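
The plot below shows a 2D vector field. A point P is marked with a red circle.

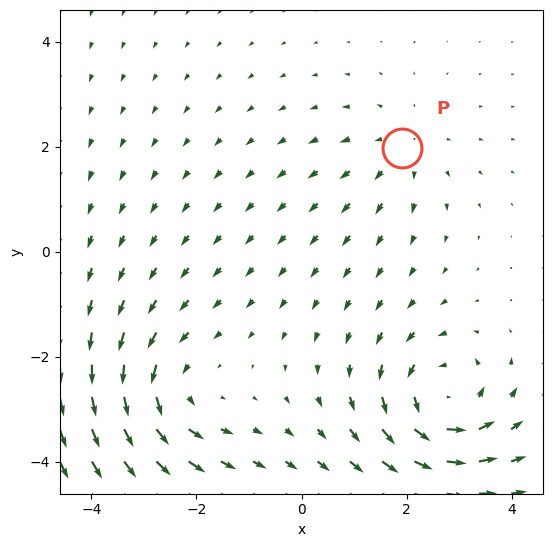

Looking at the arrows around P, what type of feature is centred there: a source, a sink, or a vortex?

source

At P (1.9, 2.0) the arrows spread outward. Divergence about +2, curl ≈0 — positive divergence with near-zero curl is a source.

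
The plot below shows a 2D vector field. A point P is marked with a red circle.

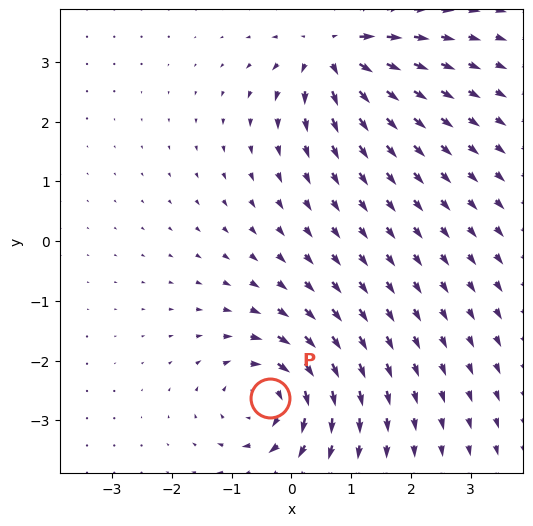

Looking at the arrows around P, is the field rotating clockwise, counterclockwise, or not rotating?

Near P at (-0.4, -2.6) the arrows circulate clockwise. The curl (z-component) there is about -4; negative curl means clockwise rotation.

clockwise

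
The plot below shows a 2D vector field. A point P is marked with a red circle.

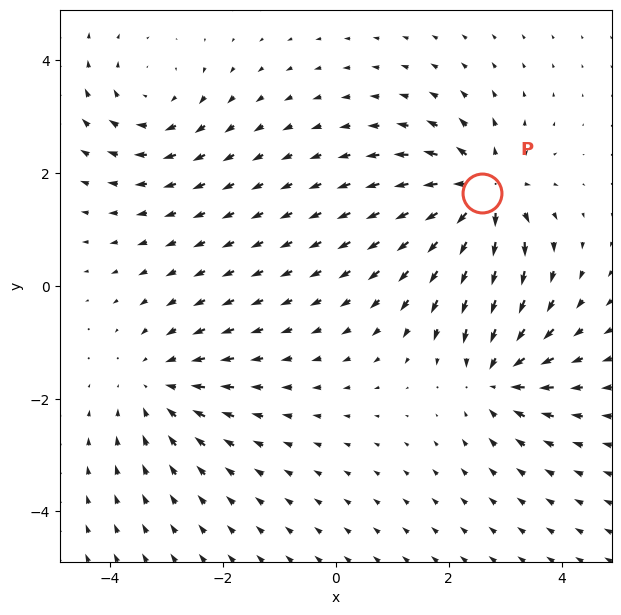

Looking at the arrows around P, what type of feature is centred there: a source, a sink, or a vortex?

At P (2.6, 1.6) the arrows spread outward. Divergence about +7, curl ≈0 — positive divergence with near-zero curl is a source.

source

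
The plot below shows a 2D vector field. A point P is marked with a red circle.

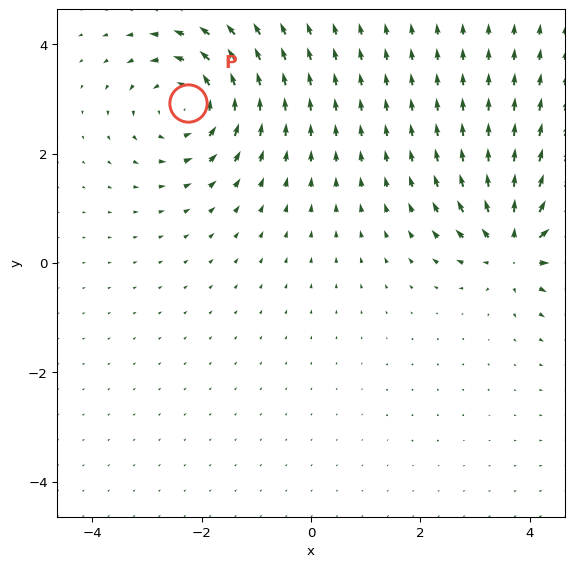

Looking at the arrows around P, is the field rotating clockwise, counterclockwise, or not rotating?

Near P at (-2.2, 2.9) the arrows circulate counterclockwise. The curl (z-component) there is about +4; positive curl means counterclockwise rotation.

counterclockwise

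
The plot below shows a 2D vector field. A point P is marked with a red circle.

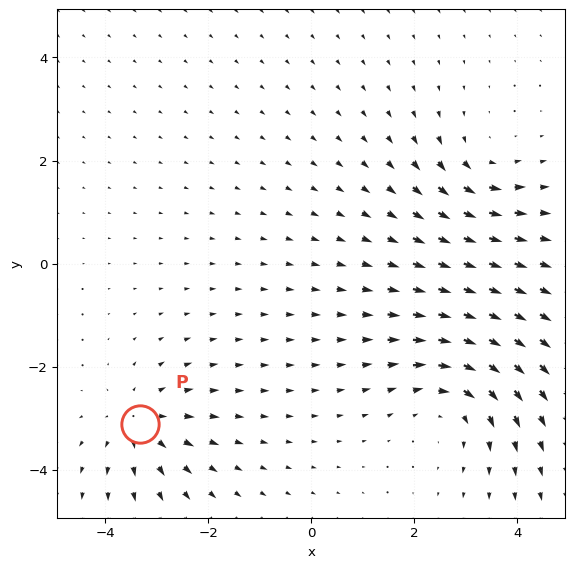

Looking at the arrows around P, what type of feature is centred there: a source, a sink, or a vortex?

source

At P (-3.3, -3.1) the arrows spread outward. Divergence about +3, curl ≈0 — positive divergence with near-zero curl is a source.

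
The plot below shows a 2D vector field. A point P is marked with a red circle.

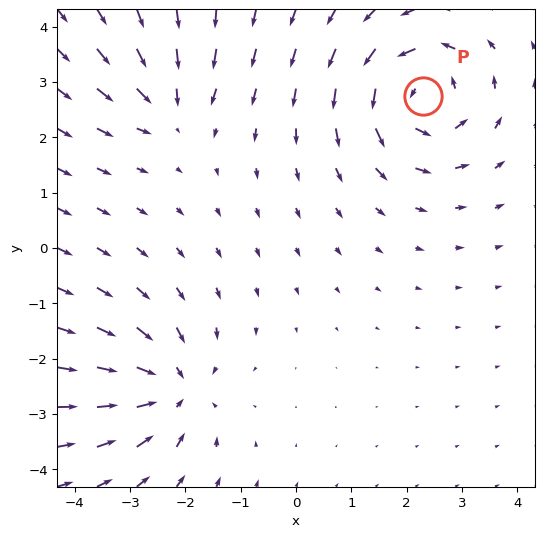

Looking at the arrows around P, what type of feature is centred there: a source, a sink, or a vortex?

vortex

At P (2.3, 2.7) the arrows circulate counterclockwise. Divergence ≈0, curl about +6 — near-zero divergence with nonzero curl is a vortex.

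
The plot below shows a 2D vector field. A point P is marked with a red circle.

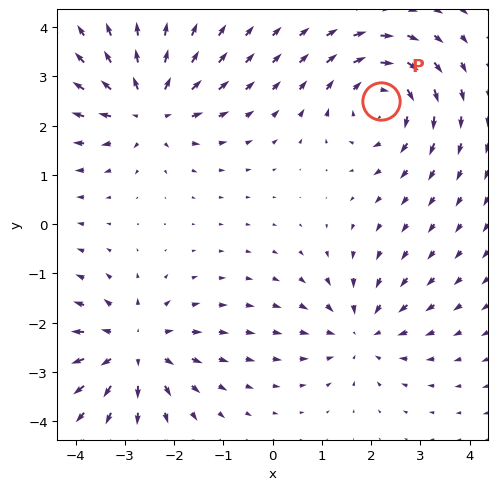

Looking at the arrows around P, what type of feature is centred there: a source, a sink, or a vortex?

vortex

At P (2.2, 2.5) the arrows circulate clockwise. Divergence ≈0, curl about -5 — near-zero divergence with nonzero curl is a vortex.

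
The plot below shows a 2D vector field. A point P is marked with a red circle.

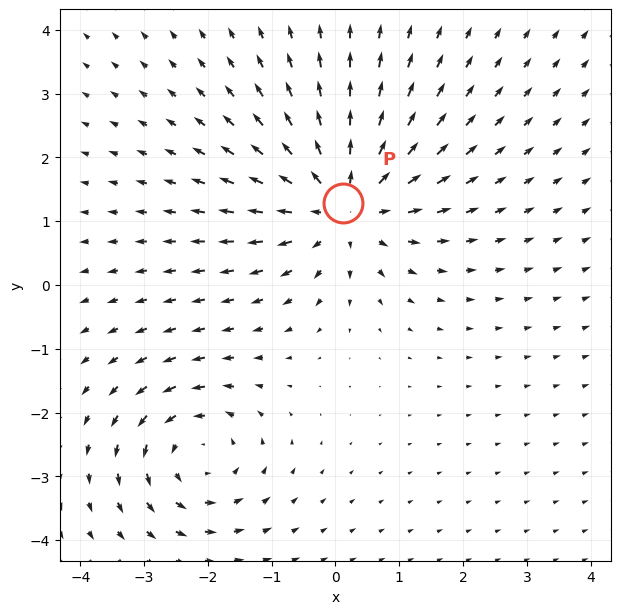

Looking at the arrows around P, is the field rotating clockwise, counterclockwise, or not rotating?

not rotating

Near P at (0.1, 1.3) the arrows show no circulation. The curl there is ≈0.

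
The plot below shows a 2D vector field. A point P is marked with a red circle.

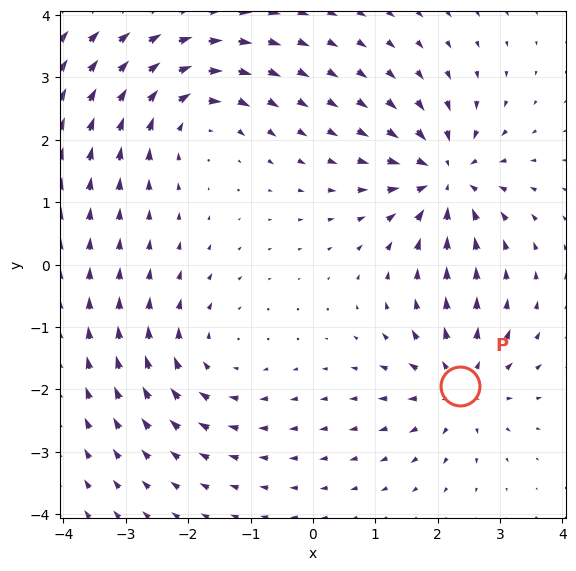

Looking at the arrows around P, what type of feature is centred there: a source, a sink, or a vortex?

source

At P (2.4, -1.9) the arrows spread outward. Divergence about +4, curl ≈0 — positive divergence with near-zero curl is a source.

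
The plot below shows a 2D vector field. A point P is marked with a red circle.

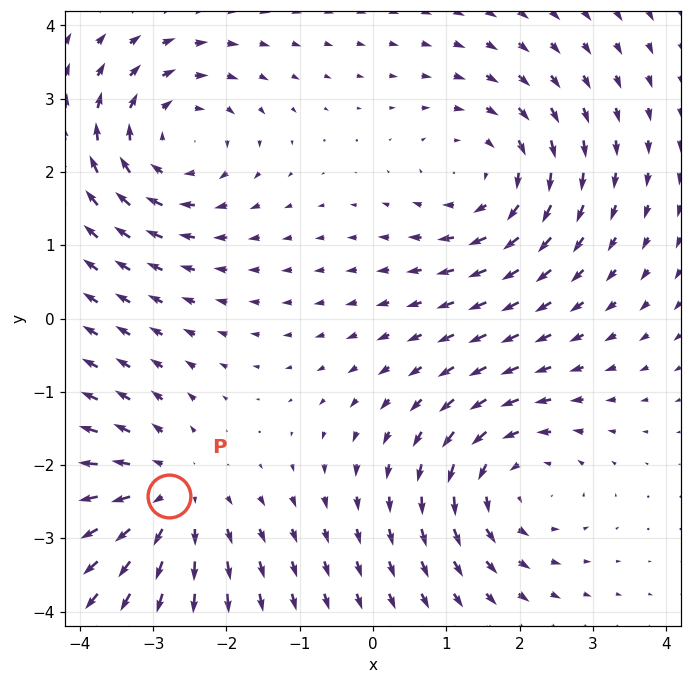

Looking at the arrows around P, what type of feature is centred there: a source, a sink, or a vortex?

source

At P (-2.8, -2.4) the arrows spread outward. Divergence about +4, curl ≈0 — positive divergence with near-zero curl is a source.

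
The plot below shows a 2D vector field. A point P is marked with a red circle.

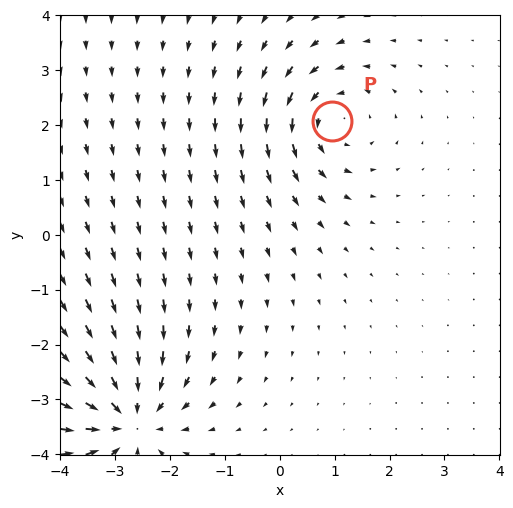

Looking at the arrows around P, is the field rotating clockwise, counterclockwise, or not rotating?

Near P at (1.0, 2.1) the arrows circulate counterclockwise. The curl (z-component) there is about +4; positive curl means counterclockwise rotation.

counterclockwise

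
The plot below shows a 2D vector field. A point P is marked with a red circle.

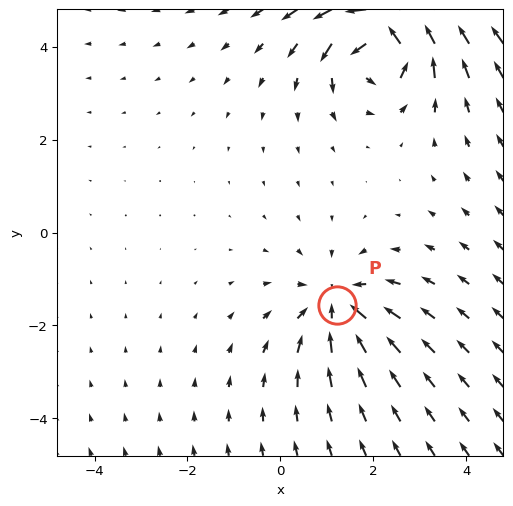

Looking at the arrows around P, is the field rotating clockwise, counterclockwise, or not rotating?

Near P at (1.2, -1.6) the arrows show no circulation. The curl there is ≈0.

not rotating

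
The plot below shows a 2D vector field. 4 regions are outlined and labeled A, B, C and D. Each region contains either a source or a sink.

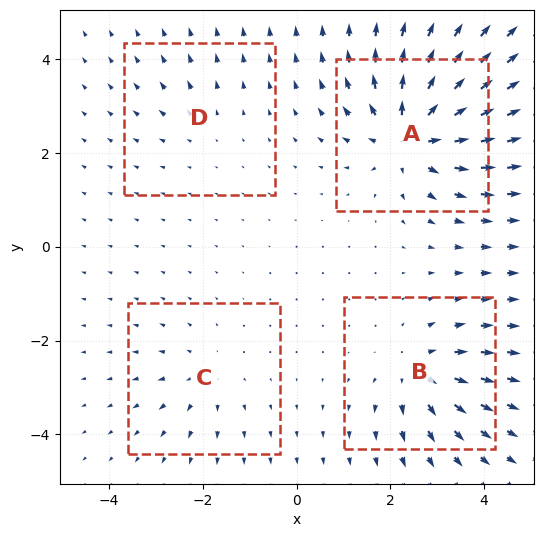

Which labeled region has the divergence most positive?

Divergence at each region's feature centre — A: about +8, B: about +5, C: about +3, D: about +2. Region A is most positive.

A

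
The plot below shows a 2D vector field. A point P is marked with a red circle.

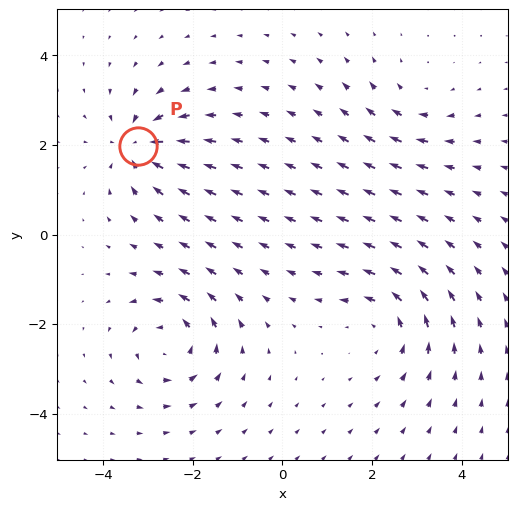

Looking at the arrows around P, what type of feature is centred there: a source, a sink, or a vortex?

sink

At P (-3.2, 2.0) the arrows converge inward. Divergence about -6, curl ≈0 — negative divergence with near-zero curl is a sink.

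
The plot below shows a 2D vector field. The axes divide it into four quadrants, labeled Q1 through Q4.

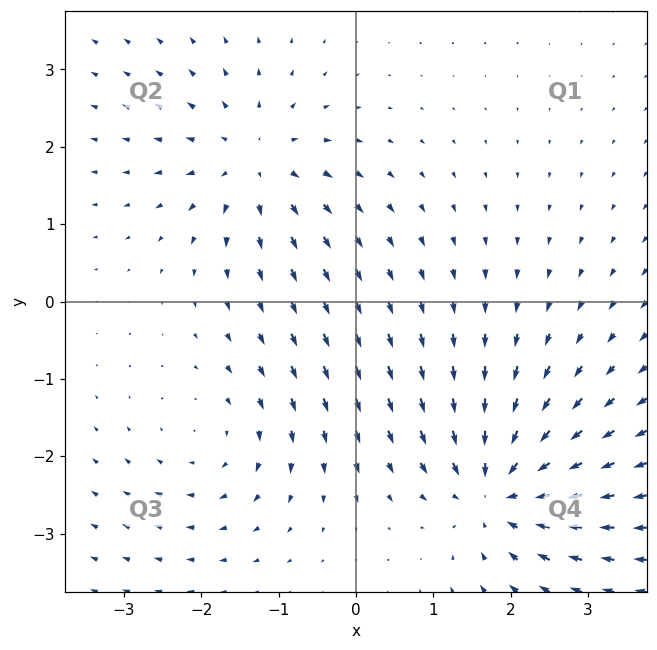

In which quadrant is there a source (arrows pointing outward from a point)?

Q2

The source sits at approximately (-1.3, 1.8), which lies in quadrant Q2. The divergence there is about +4, positive as expected for a source.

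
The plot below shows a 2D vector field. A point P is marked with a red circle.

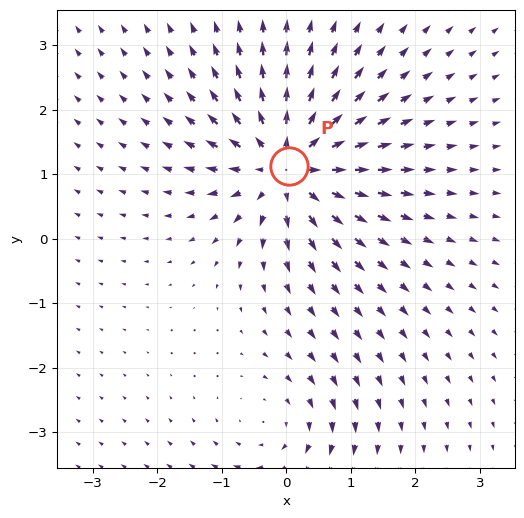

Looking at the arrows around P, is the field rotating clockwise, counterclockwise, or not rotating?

Near P at (0.0, 1.1) the arrows show no circulation. The curl there is ≈0.

not rotating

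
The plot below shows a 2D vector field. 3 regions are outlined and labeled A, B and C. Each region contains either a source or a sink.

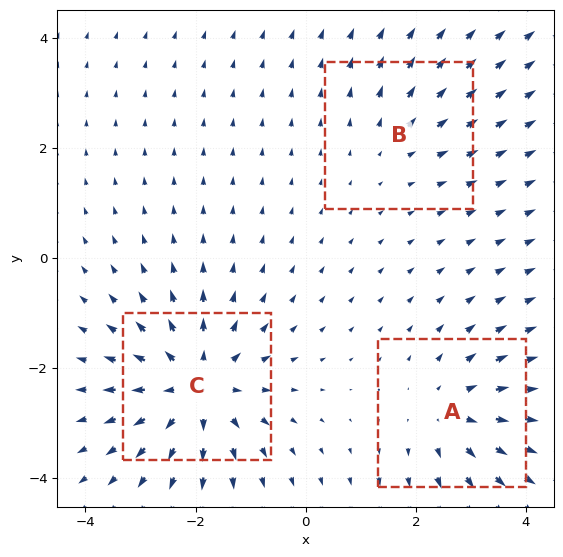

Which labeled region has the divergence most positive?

Divergence at each region's feature centre — A: about +3, B: about +2, C: about +5. Region C is most positive.

C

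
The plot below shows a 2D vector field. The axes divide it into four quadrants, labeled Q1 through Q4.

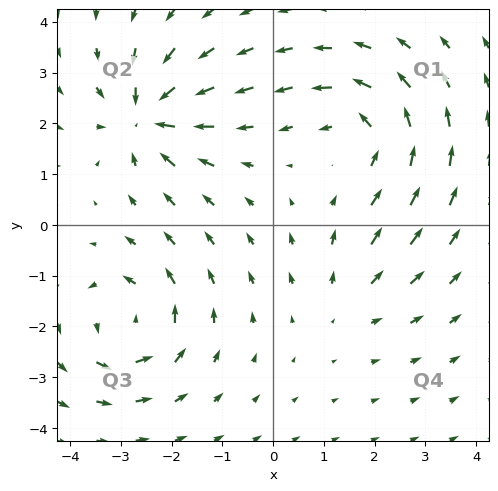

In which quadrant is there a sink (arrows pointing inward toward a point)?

Q2

The sink sits at approximately (-2.5, 2.1), which lies in quadrant Q2. The divergence there is about -7, negative as expected for a sink.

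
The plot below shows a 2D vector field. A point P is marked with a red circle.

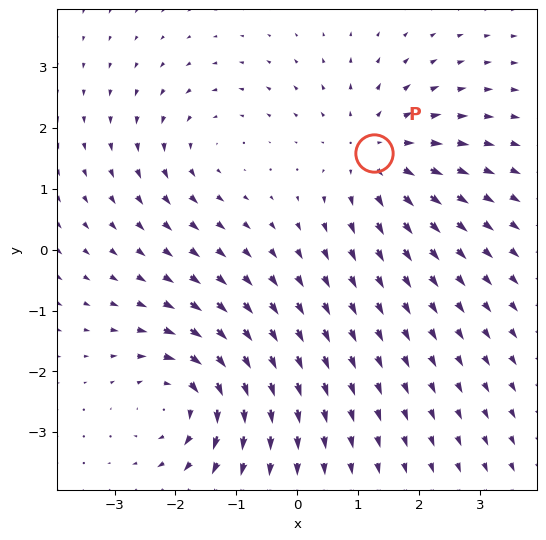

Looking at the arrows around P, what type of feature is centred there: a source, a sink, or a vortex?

At P (1.3, 1.6) the arrows spread outward. Divergence about +4, curl ≈0 — positive divergence with near-zero curl is a source.

source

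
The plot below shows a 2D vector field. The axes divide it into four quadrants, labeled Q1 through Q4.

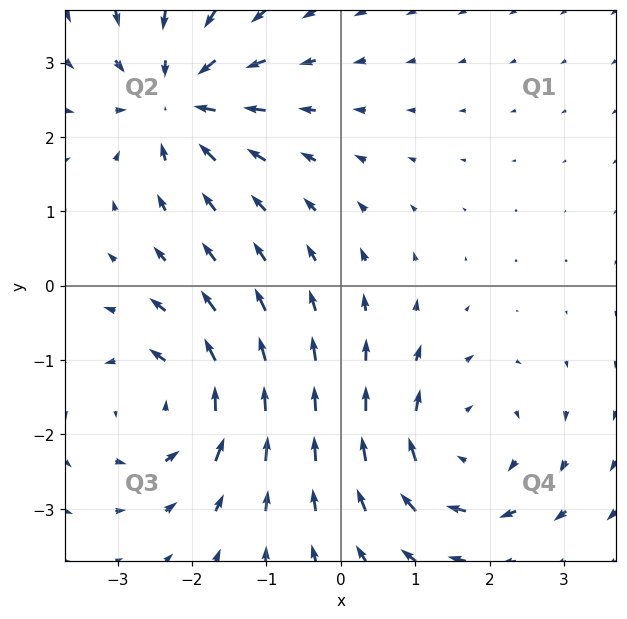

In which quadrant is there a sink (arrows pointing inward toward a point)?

Q2

The sink sits at approximately (-2.2, 2.5), which lies in quadrant Q2. The divergence there is about -5, negative as expected for a sink.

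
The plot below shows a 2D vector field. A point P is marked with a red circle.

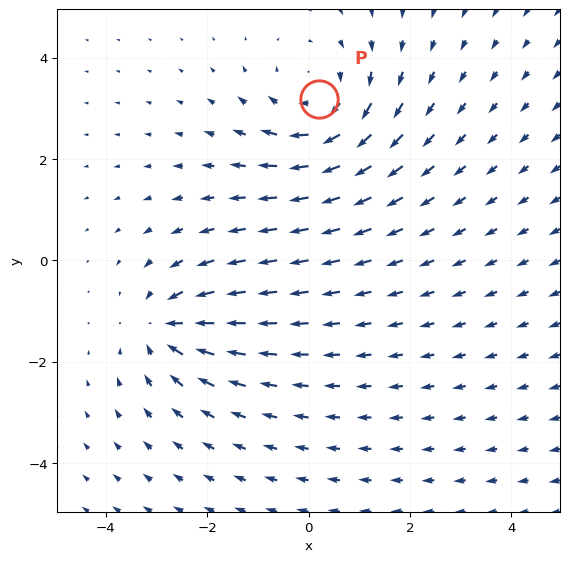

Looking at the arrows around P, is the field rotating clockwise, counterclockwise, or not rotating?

Near P at (0.2, 3.2) the arrows circulate clockwise. The curl (z-component) there is about -4; negative curl means clockwise rotation.

clockwise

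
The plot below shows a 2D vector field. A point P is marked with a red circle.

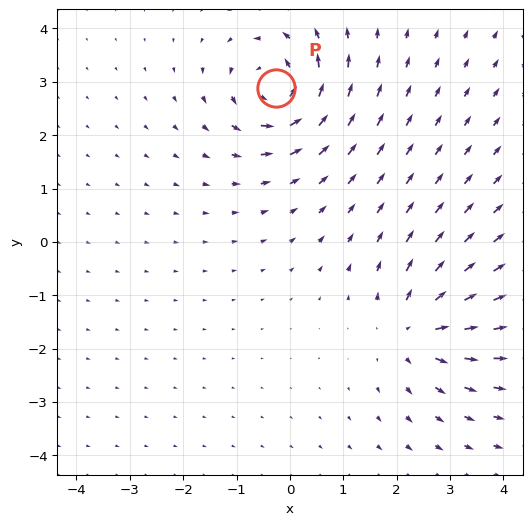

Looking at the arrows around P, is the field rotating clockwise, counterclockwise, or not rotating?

Near P at (-0.3, 2.9) the arrows circulate counterclockwise. The curl (z-component) there is about +6; positive curl means counterclockwise rotation.

counterclockwise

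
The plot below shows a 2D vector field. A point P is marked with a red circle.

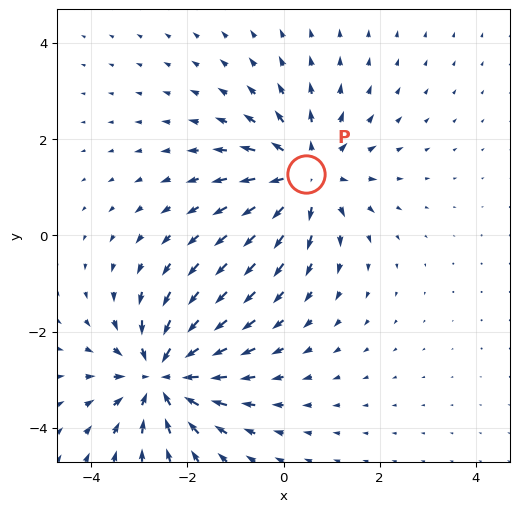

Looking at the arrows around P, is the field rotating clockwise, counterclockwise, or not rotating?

not rotating

Near P at (0.5, 1.3) the arrows show no circulation. The curl there is ≈0.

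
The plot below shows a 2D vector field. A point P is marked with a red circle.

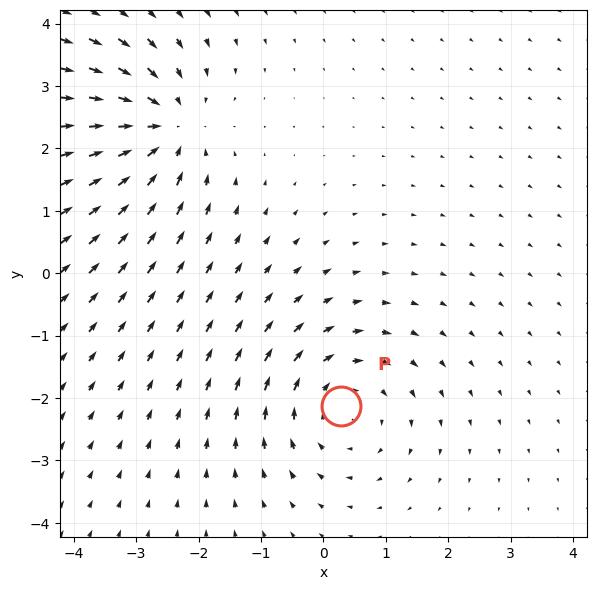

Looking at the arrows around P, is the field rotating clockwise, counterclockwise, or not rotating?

Near P at (0.3, -2.1) the arrows circulate clockwise. The curl (z-component) there is about -4; negative curl means clockwise rotation.

clockwise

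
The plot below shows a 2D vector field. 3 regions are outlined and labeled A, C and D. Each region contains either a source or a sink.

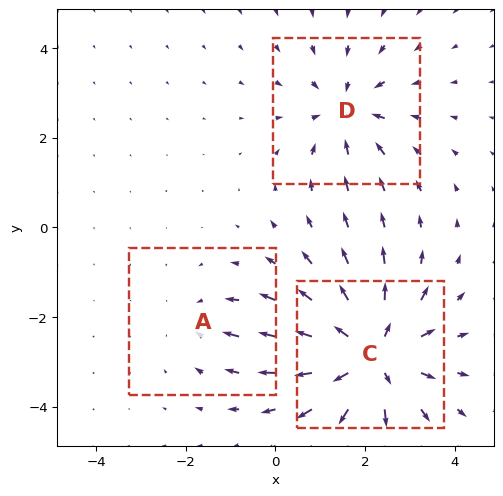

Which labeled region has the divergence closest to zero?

A

Divergence at each region's feature centre — A: about -2, C: about +5, D: about -3. Region A is closest to zero.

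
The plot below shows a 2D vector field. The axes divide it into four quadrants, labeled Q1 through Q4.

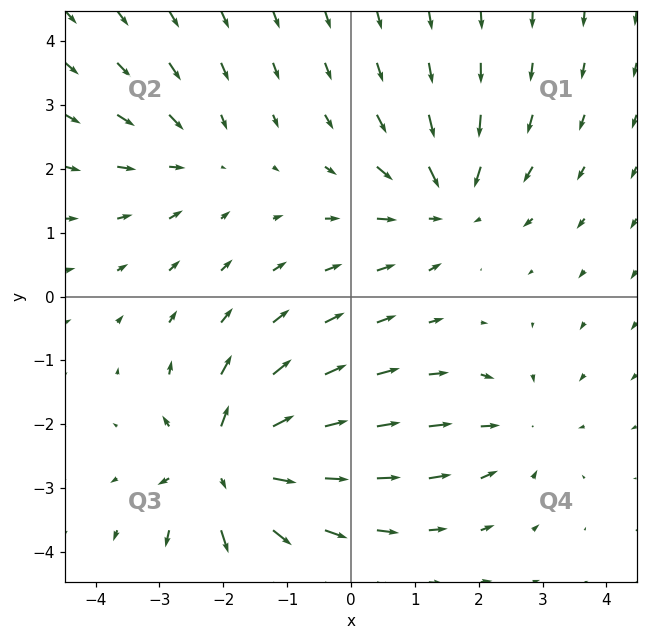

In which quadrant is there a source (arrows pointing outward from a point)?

Q3

The source sits at approximately (-1.9, -2.6), which lies in quadrant Q3. The divergence there is about +6, positive as expected for a source.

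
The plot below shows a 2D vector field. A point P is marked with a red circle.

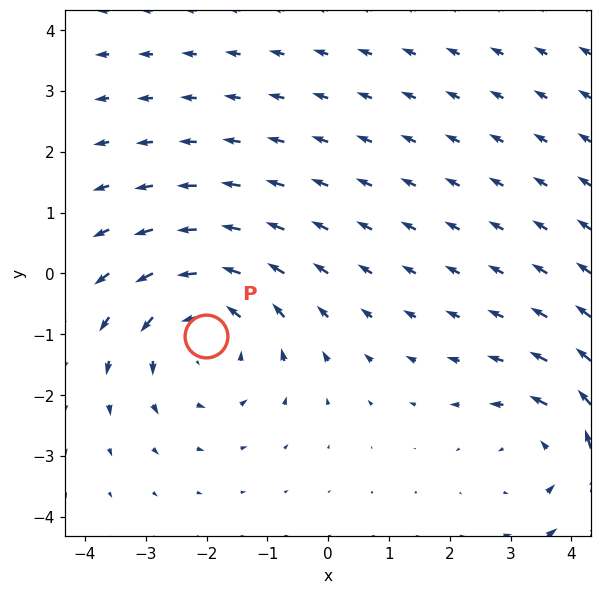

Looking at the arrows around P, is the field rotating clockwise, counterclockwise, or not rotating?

Near P at (-2.0, -1.0) the arrows circulate counterclockwise. The curl (z-component) there is about +4; positive curl means counterclockwise rotation.

counterclockwise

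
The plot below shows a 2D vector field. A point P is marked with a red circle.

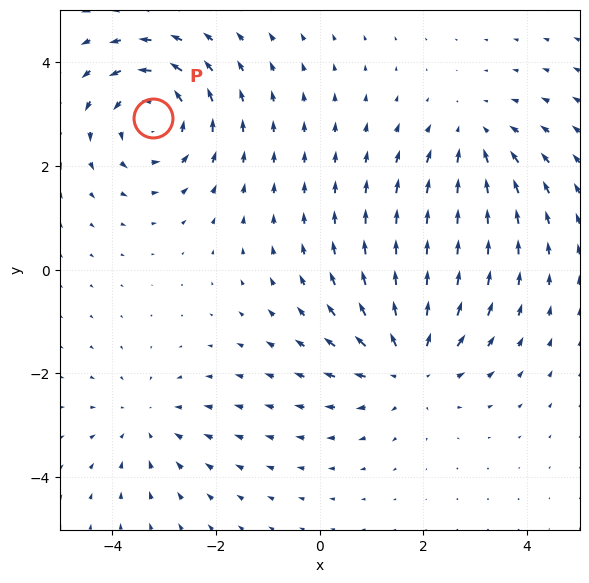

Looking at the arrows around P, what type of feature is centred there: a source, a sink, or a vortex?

vortex

At P (-3.2, 2.9) the arrows circulate counterclockwise. Divergence ≈0, curl about +4 — near-zero divergence with nonzero curl is a vortex.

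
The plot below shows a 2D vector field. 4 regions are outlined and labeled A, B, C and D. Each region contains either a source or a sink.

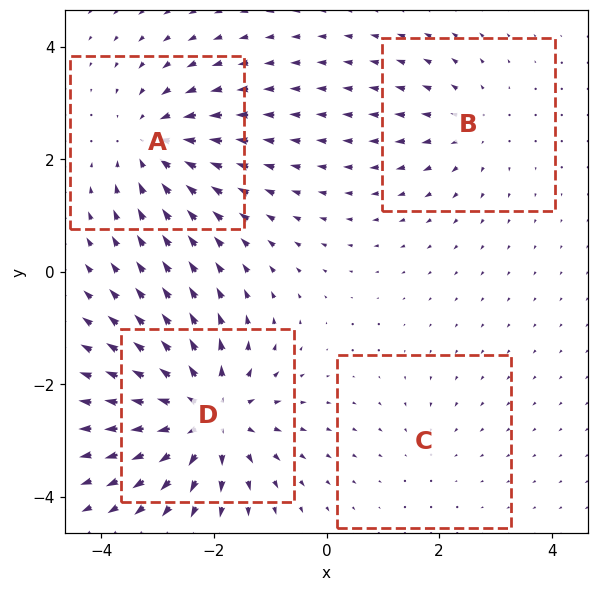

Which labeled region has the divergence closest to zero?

C

Divergence at each region's feature centre — A: about -5, B: about +3, C: about -2, D: about +7. Region C is closest to zero.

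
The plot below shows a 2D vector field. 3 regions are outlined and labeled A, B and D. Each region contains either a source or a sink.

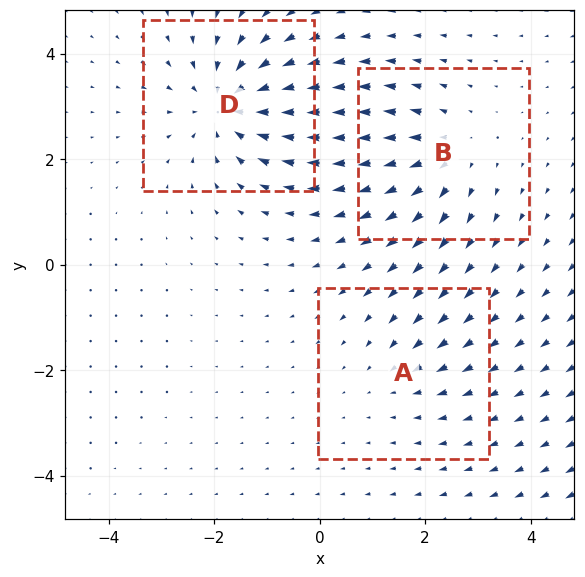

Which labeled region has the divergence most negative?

D

Divergence at each region's feature centre — A: about -2, B: about +3, D: about -4. Region D is most negative.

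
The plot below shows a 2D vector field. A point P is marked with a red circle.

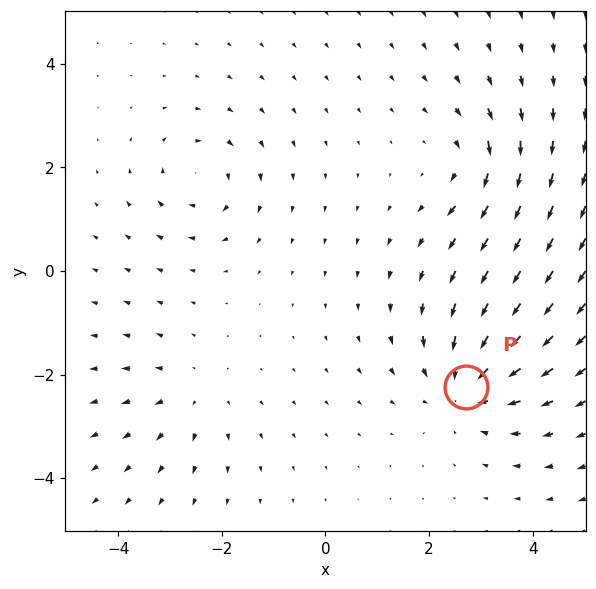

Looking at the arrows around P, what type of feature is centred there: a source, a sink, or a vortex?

At P (2.7, -2.2) the arrows converge inward. Divergence about -5, curl ≈0 — negative divergence with near-zero curl is a sink.

sink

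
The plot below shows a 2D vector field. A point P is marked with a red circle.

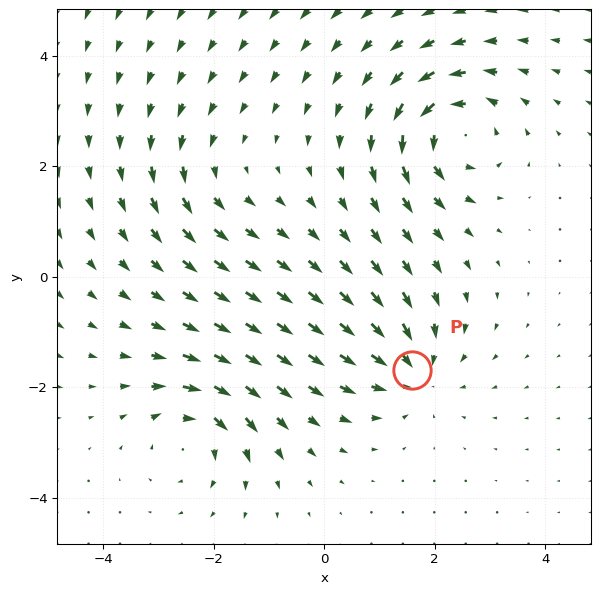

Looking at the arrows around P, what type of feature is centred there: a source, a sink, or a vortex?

At P (1.6, -1.7) the arrows converge inward. Divergence about -4, curl ≈0 — negative divergence with near-zero curl is a sink.

sink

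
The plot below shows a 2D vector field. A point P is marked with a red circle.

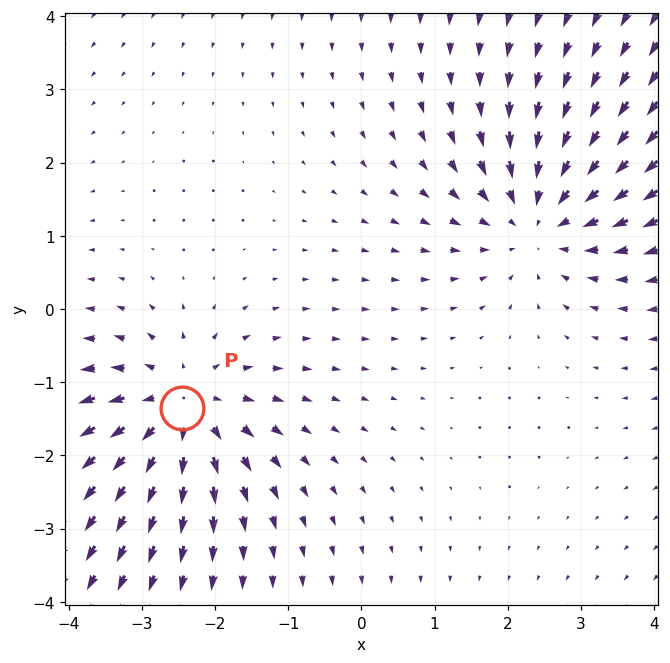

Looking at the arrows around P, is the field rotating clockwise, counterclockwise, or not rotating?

Near P at (-2.5, -1.4) the arrows show no circulation. The curl there is ≈0.

not rotating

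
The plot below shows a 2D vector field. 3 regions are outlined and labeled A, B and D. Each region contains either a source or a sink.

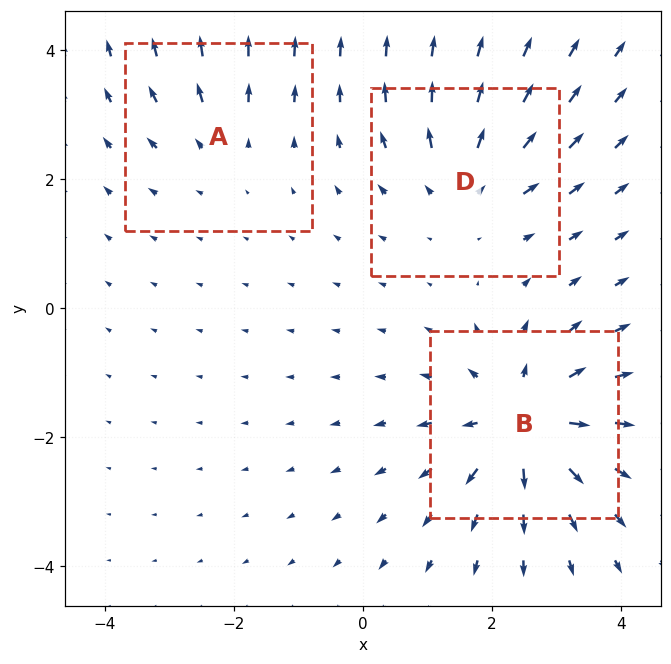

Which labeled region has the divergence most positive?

Divergence at each region's feature centre — A: about +2, B: about +5, D: about +3. Region B is most positive.

B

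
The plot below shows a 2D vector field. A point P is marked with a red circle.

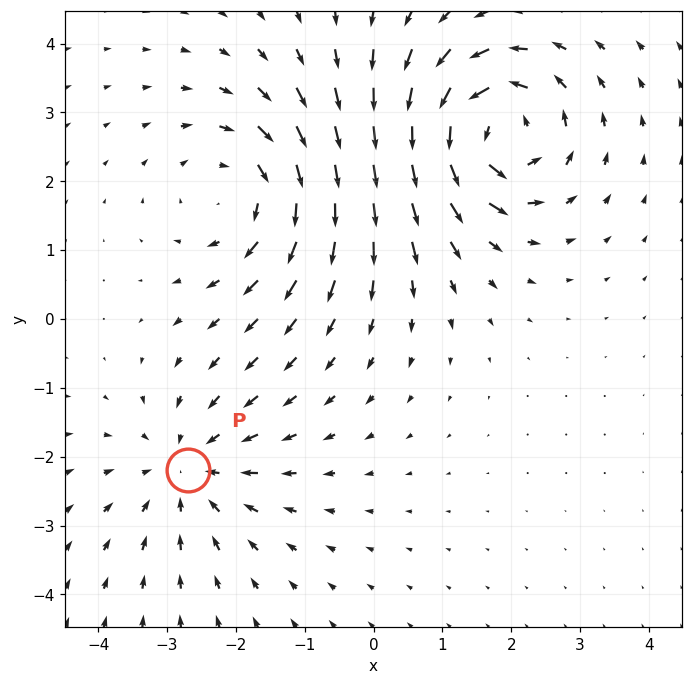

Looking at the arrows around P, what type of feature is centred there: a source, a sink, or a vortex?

At P (-2.7, -2.2) the arrows converge inward. Divergence about -3, curl ≈0 — negative divergence with near-zero curl is a sink.

sink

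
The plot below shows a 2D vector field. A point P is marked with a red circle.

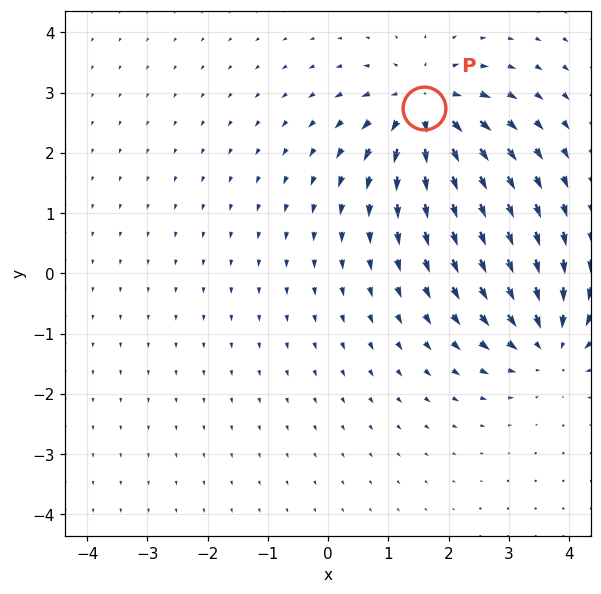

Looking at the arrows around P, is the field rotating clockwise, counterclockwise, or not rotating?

not rotating

Near P at (1.6, 2.7) the arrows show no circulation. The curl there is ≈0.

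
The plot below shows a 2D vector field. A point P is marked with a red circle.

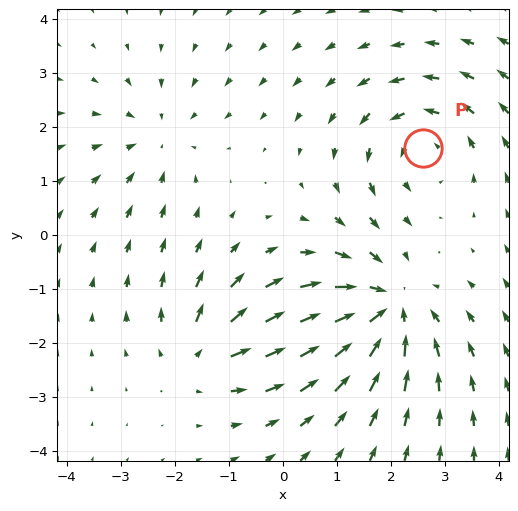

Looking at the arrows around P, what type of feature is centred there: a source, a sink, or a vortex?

vortex

At P (2.6, 1.6) the arrows circulate counterclockwise. Divergence ≈0, curl about +4 — near-zero divergence with nonzero curl is a vortex.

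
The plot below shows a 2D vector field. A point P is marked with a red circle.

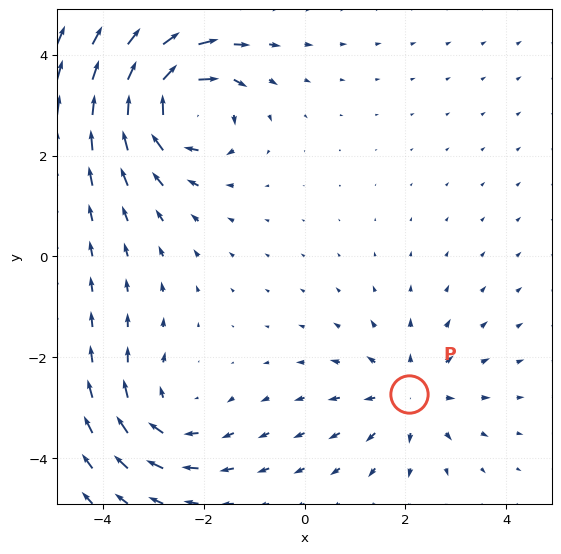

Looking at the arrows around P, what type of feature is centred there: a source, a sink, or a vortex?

At P (2.1, -2.7) the arrows spread outward. Divergence about +3, curl ≈0 — positive divergence with near-zero curl is a source.

source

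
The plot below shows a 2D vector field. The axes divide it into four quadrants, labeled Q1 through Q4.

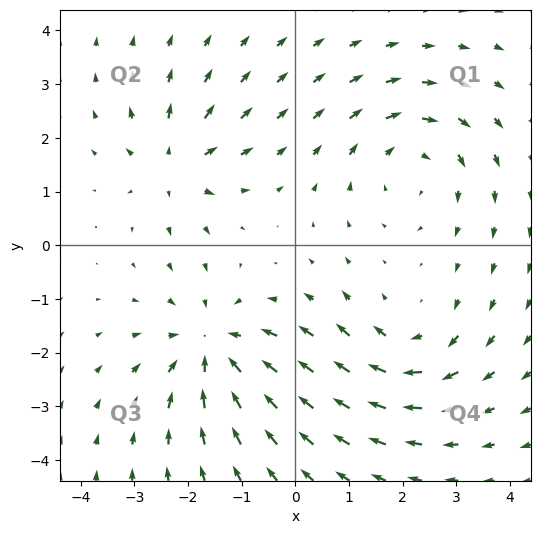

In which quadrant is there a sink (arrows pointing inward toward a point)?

The sink sits at approximately (-1.5, -1.9), which lies in quadrant Q3. The divergence there is about -5, negative as expected for a sink.

Q3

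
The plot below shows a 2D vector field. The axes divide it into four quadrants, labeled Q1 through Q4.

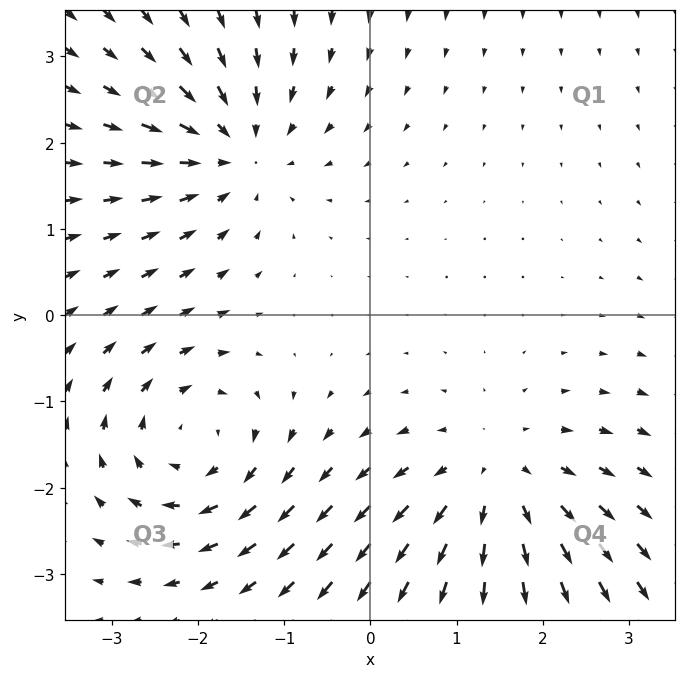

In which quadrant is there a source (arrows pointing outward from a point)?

Q4

The source sits at approximately (1.5, -1.9), which lies in quadrant Q4. The divergence there is about +4, positive as expected for a source.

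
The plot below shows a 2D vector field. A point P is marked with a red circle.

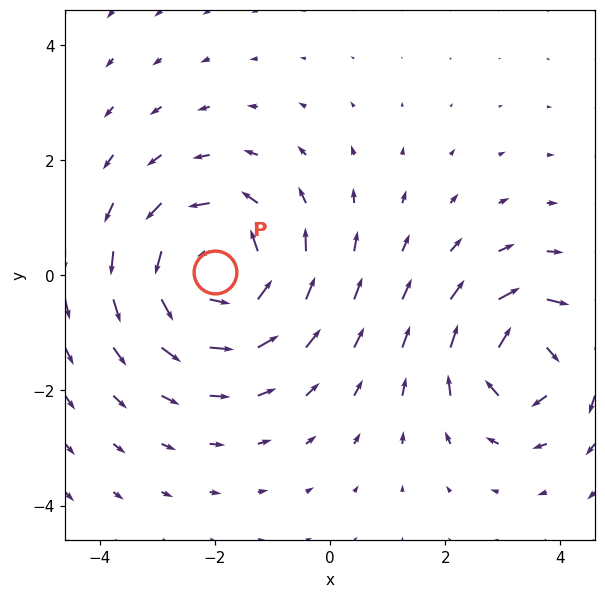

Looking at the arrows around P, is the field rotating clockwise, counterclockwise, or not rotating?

Near P at (-2.0, 0.0) the arrows circulate counterclockwise. The curl (z-component) there is about +4; positive curl means counterclockwise rotation.

counterclockwise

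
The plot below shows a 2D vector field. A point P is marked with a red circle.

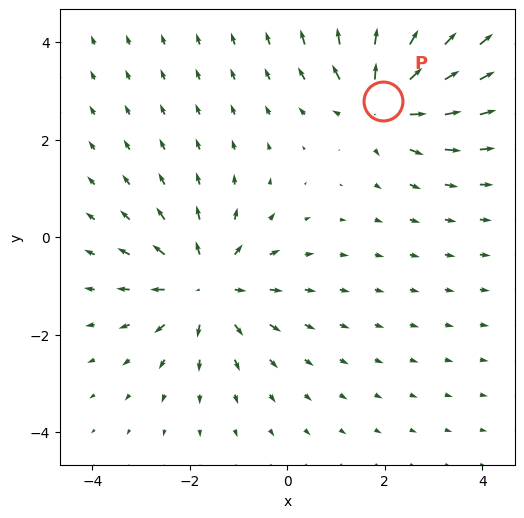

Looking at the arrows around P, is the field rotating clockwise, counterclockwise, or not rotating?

not rotating

Near P at (2.0, 2.8) the arrows show no circulation. The curl there is ≈0.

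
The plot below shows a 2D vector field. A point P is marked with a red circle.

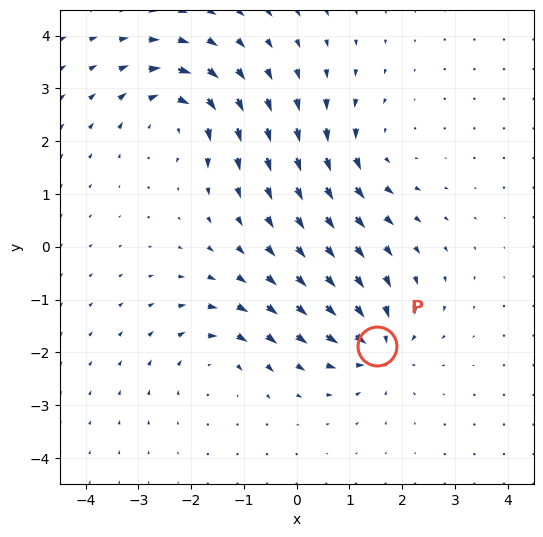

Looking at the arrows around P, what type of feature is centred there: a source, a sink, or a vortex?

At P (1.5, -1.9) the arrows converge inward. Divergence about -6, curl ≈0 — negative divergence with near-zero curl is a sink.

sink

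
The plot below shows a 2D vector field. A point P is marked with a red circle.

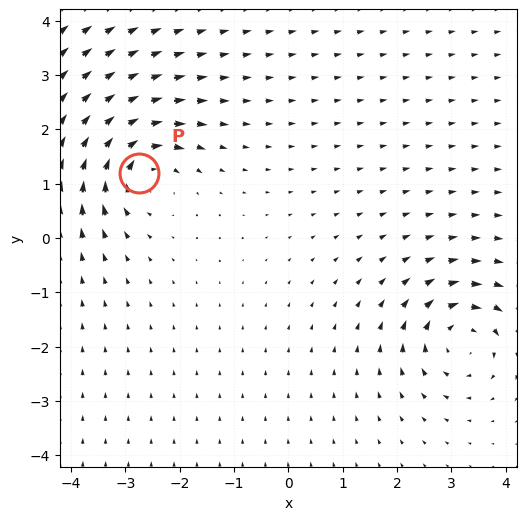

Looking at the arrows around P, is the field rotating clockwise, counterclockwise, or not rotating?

clockwise

Near P at (-2.7, 1.2) the arrows circulate clockwise. The curl (z-component) there is about -5; negative curl means clockwise rotation.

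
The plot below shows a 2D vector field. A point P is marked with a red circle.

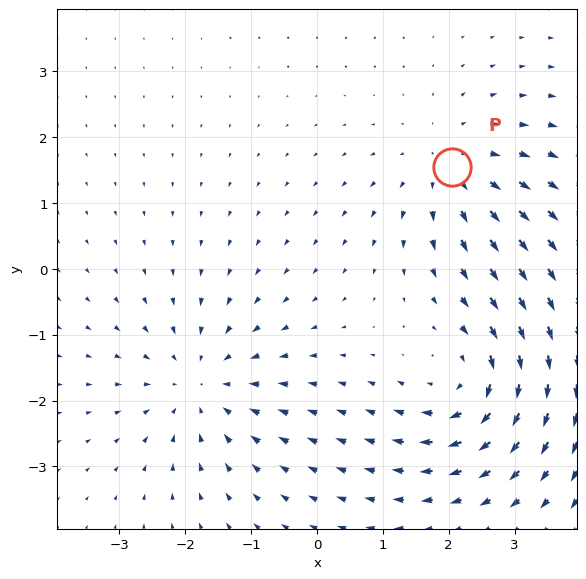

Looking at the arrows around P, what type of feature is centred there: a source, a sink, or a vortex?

At P (2.0, 1.6) the arrows spread outward. Divergence about +3, curl ≈0 — positive divergence with near-zero curl is a source.

source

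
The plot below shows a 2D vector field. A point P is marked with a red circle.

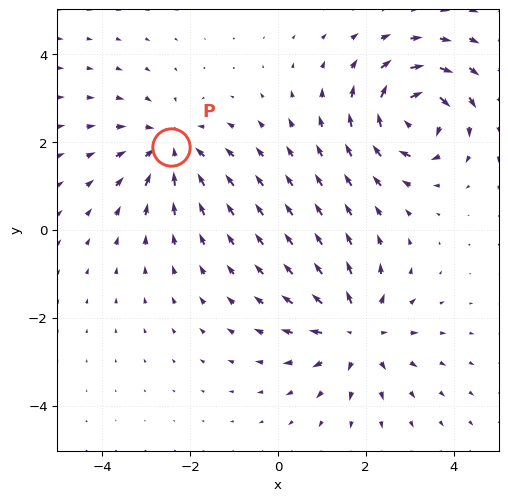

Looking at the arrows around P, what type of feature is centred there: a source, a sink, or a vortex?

At P (-2.4, 1.9) the arrows converge inward. Divergence about -3, curl ≈0 — negative divergence with near-zero curl is a sink.

sink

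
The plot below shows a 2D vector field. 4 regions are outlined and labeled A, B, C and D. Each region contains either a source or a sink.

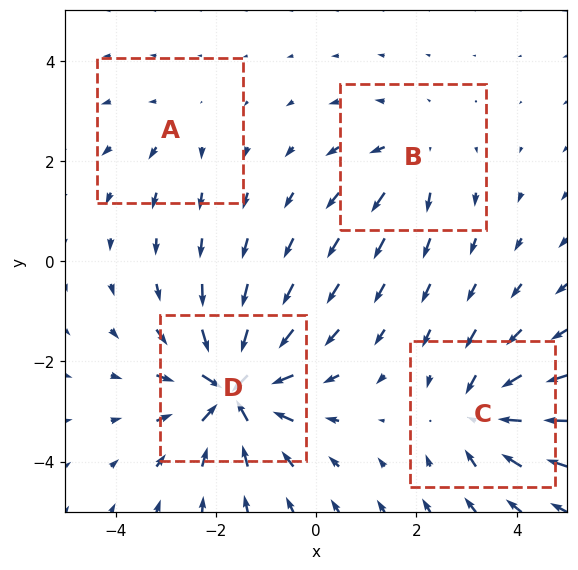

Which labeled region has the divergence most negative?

Divergence at each region's feature centre — A: about +2, B: about +4, C: about -5, D: about -8. Region D is most negative.

D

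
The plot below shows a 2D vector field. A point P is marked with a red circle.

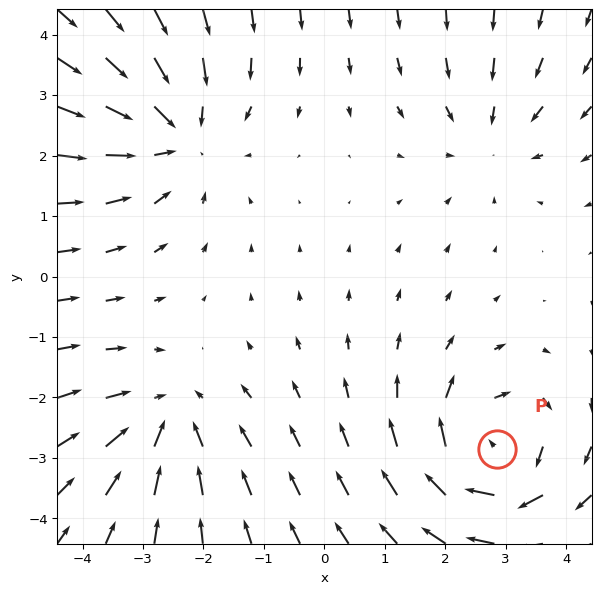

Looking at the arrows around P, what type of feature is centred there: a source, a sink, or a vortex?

vortex

At P (2.9, -2.9) the arrows circulate clockwise. Divergence ≈0, curl about -6 — near-zero divergence with nonzero curl is a vortex.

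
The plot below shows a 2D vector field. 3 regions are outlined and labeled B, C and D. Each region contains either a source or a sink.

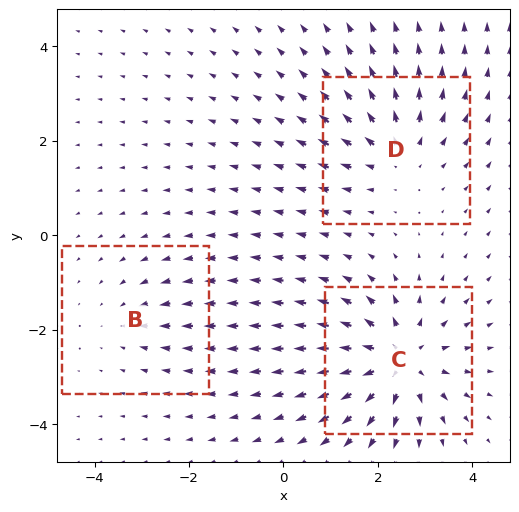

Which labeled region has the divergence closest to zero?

B

Divergence at each region's feature centre — B: about -2, C: about +5, D: about +3. Region B is closest to zero.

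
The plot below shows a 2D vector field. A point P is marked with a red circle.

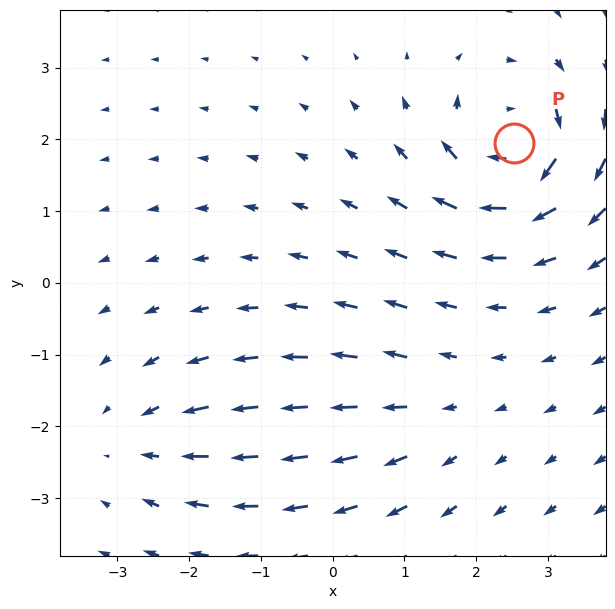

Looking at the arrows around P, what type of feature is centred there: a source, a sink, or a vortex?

At P (2.5, 1.9) the arrows circulate clockwise. Divergence ≈0, curl about -7 — near-zero divergence with nonzero curl is a vortex.

vortex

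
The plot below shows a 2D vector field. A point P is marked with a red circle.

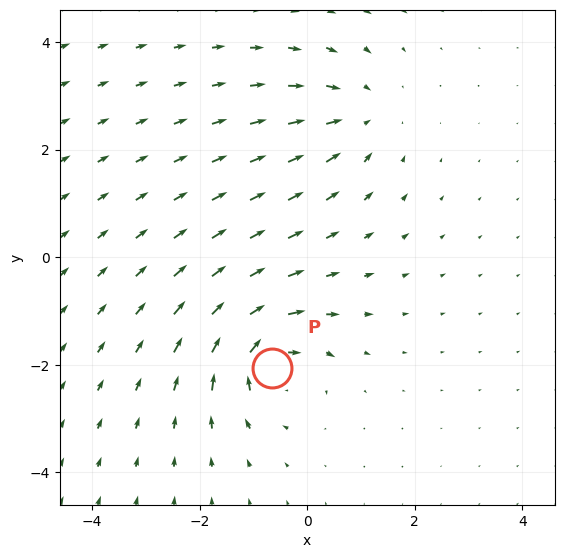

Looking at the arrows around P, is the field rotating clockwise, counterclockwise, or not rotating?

Near P at (-0.6, -2.1) the arrows circulate clockwise. The curl (z-component) there is about -4; negative curl means clockwise rotation.

clockwise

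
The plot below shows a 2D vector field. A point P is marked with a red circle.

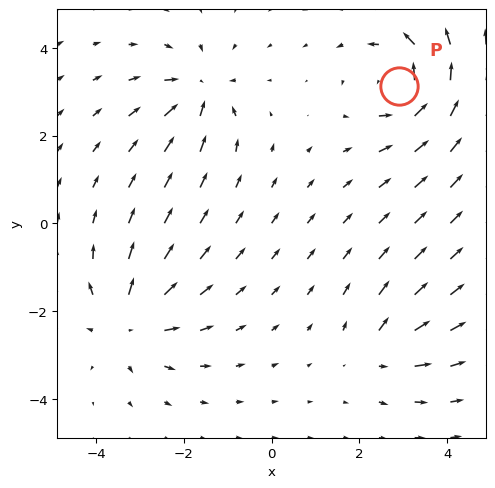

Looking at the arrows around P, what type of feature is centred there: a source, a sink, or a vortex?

vortex

At P (2.9, 3.1) the arrows circulate counterclockwise. Divergence ≈0, curl about +6 — near-zero divergence with nonzero curl is a vortex.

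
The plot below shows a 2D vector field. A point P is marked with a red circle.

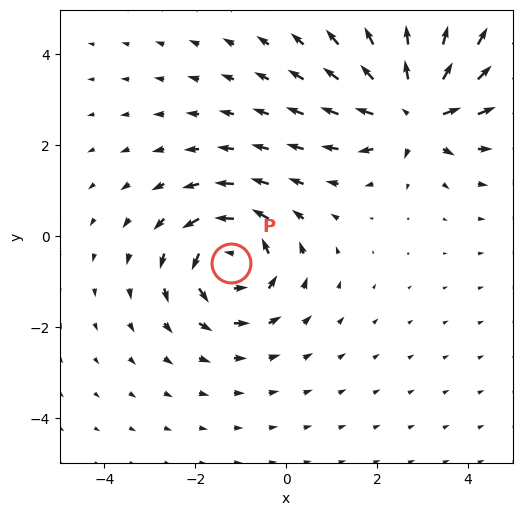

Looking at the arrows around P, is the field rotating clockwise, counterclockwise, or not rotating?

Near P at (-1.2, -0.6) the arrows circulate counterclockwise. The curl (z-component) there is about +4; positive curl means counterclockwise rotation.

counterclockwise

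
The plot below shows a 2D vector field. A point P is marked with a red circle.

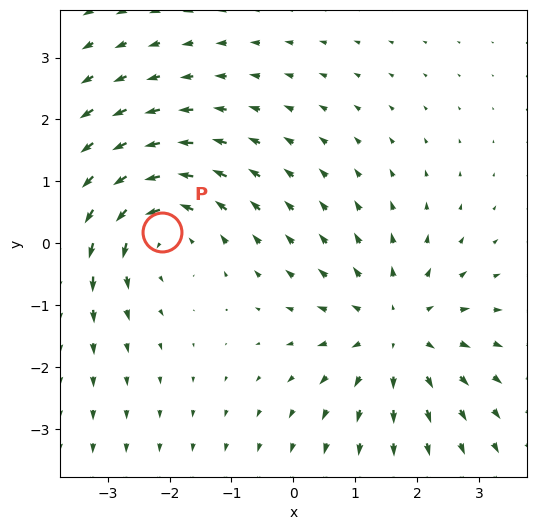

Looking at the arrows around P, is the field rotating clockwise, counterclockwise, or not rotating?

counterclockwise

Near P at (-2.1, 0.2) the arrows circulate counterclockwise. The curl (z-component) there is about +3; positive curl means counterclockwise rotation.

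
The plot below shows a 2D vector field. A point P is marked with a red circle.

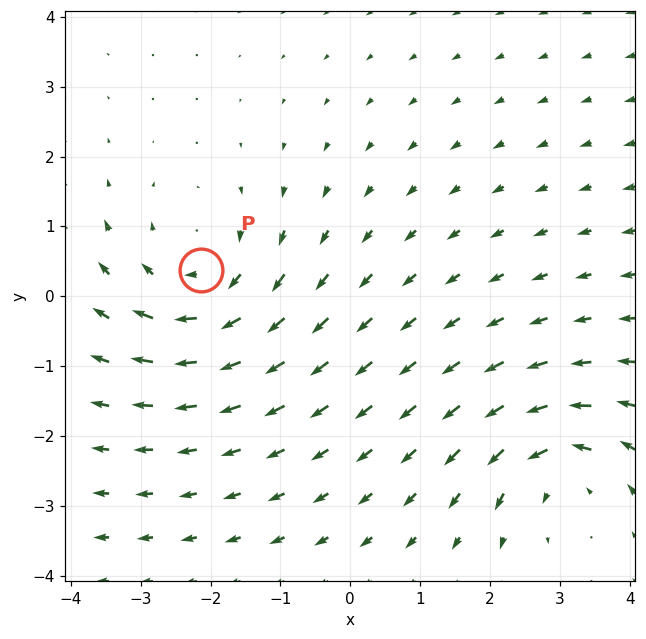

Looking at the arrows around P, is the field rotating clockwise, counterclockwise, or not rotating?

clockwise

Near P at (-2.1, 0.4) the arrows circulate clockwise. The curl (z-component) there is about -4; negative curl means clockwise rotation.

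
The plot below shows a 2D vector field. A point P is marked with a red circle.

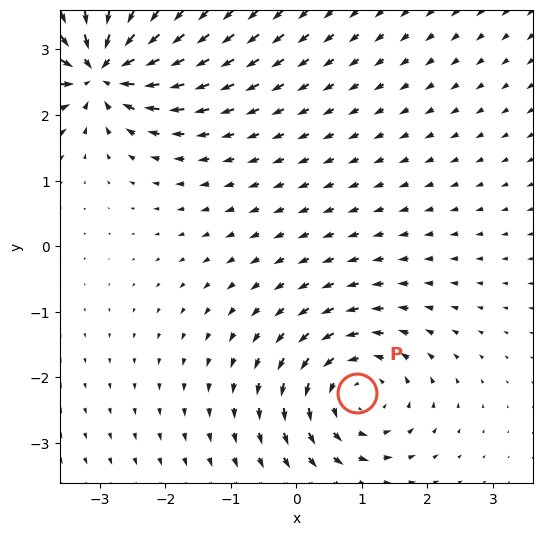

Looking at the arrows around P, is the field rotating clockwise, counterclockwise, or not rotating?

Near P at (0.9, -2.2) the arrows circulate counterclockwise. The curl (z-component) there is about +3; positive curl means counterclockwise rotation.

counterclockwise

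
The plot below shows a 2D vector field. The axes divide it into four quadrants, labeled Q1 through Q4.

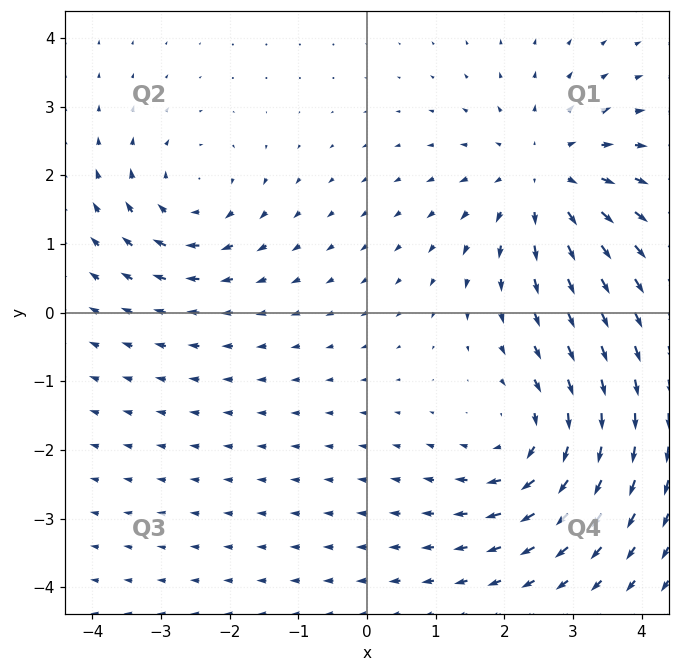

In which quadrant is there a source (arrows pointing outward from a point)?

Q1

The source sits at approximately (2.6, 2.0), which lies in quadrant Q1. The divergence there is about +4, positive as expected for a source.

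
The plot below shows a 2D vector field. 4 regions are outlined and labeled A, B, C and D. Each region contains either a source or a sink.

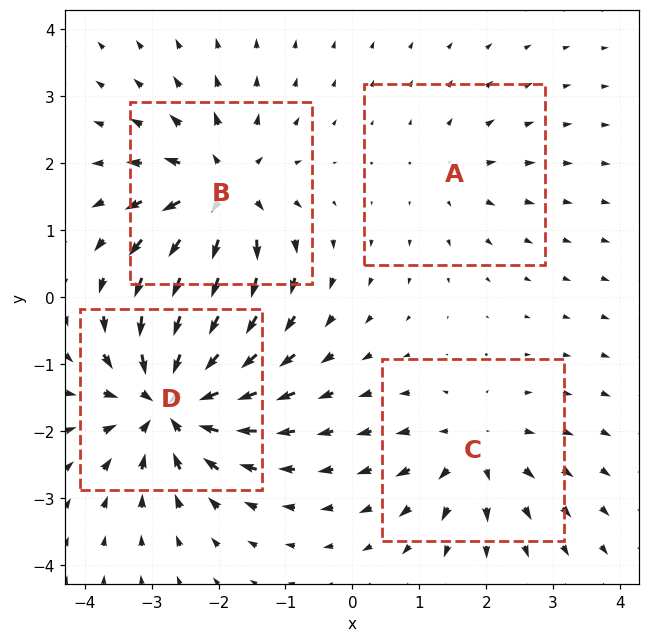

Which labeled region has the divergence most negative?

Divergence at each region's feature centre — A: about +3, B: about +7, C: about +4, D: about -8. Region D is most negative.

D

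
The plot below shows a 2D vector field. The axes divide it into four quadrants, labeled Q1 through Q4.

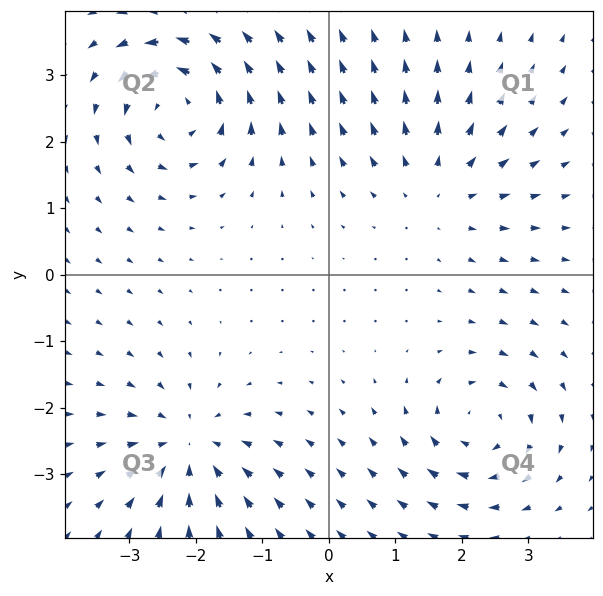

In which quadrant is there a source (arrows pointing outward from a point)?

The source sits at approximately (1.6, 1.3), which lies in quadrant Q1. The divergence there is about +3, positive as expected for a source.

Q1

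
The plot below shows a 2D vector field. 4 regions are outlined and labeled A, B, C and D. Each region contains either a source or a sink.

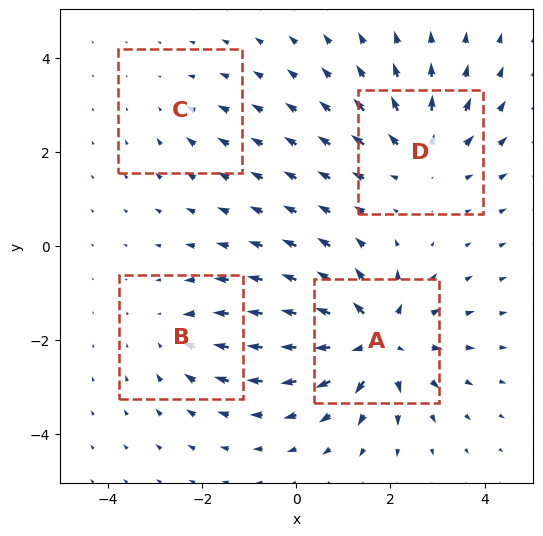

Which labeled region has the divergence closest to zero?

C

Divergence at each region's feature centre — A: about +7, B: about -3, C: about -2, D: about +4. Region C is closest to zero.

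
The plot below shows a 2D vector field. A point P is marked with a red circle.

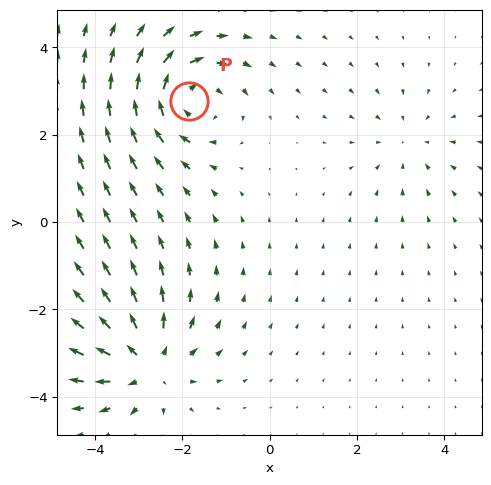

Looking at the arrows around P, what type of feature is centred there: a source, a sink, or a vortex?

vortex

At P (-1.8, 2.8) the arrows circulate clockwise. Divergence ≈0, curl about -5 — near-zero divergence with nonzero curl is a vortex.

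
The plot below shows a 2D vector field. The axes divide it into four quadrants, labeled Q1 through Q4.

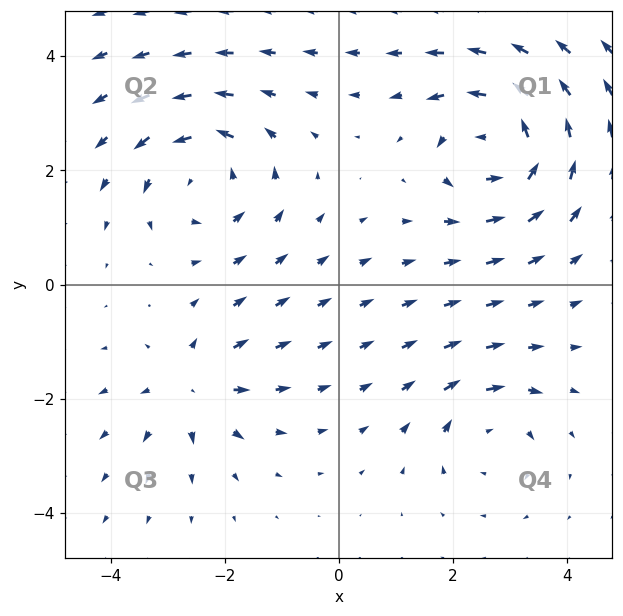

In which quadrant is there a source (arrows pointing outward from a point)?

The source sits at approximately (-2.6, -1.8), which lies in quadrant Q3. The divergence there is about +4, positive as expected for a source.

Q3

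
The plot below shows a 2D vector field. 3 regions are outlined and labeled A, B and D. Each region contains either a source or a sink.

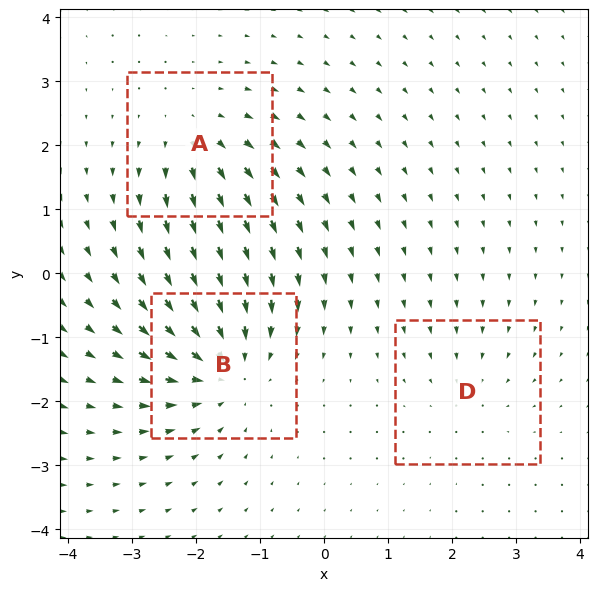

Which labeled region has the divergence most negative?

Divergence at each region's feature centre — A: about +3, B: about -5, D: about -2. Region B is most negative.

B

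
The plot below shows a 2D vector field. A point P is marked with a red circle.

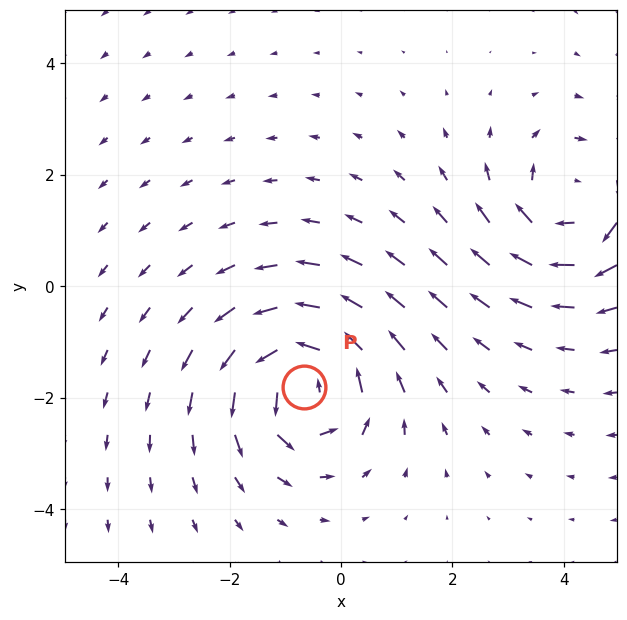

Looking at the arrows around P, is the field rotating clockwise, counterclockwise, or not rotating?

Near P at (-0.7, -1.8) the arrows circulate counterclockwise. The curl (z-component) there is about +5; positive curl means counterclockwise rotation.

counterclockwise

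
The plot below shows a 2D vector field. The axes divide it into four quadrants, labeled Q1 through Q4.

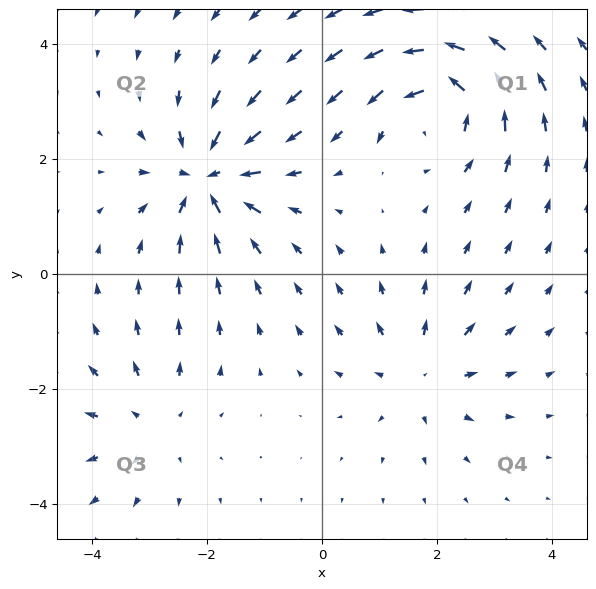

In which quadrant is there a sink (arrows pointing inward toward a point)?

Q2

The sink sits at approximately (-2.0, 1.7), which lies in quadrant Q2. The divergence there is about -6, negative as expected for a sink.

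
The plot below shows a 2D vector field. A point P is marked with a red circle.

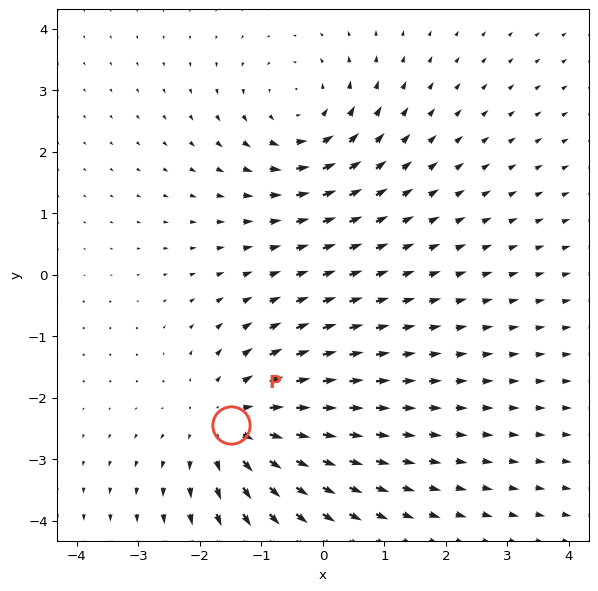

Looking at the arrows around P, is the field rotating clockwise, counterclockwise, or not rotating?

not rotating

Near P at (-1.5, -2.4) the arrows show no circulation. The curl there is ≈0.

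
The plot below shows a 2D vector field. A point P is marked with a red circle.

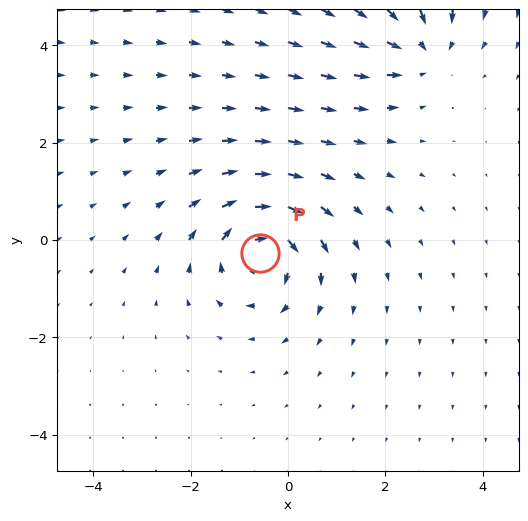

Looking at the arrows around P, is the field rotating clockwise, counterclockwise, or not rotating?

clockwise

Near P at (-0.6, -0.3) the arrows circulate clockwise. The curl (z-component) there is about -5; negative curl means clockwise rotation.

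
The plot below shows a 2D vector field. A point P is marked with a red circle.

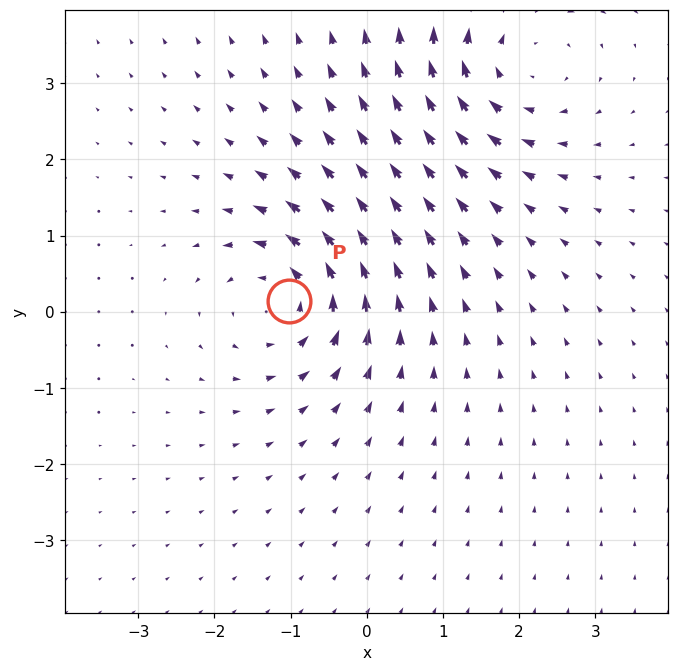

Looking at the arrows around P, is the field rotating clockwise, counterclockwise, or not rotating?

counterclockwise

Near P at (-1.0, 0.1) the arrows circulate counterclockwise. The curl (z-component) there is about +5; positive curl means counterclockwise rotation.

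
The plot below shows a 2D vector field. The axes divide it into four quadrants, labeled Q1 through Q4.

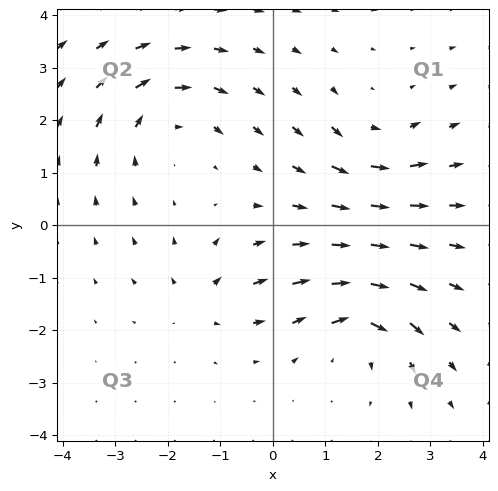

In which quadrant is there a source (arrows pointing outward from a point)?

Q3

The source sits at approximately (-1.3, -1.4), which lies in quadrant Q3. The divergence there is about +3, positive as expected for a source.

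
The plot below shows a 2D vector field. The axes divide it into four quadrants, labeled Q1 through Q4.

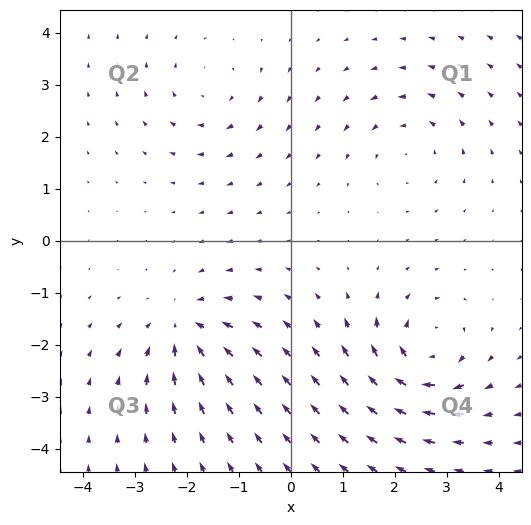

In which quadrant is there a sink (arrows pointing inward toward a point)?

Q3

The sink sits at approximately (-2.1, -1.7), which lies in quadrant Q3. The divergence there is about -5, negative as expected for a sink.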